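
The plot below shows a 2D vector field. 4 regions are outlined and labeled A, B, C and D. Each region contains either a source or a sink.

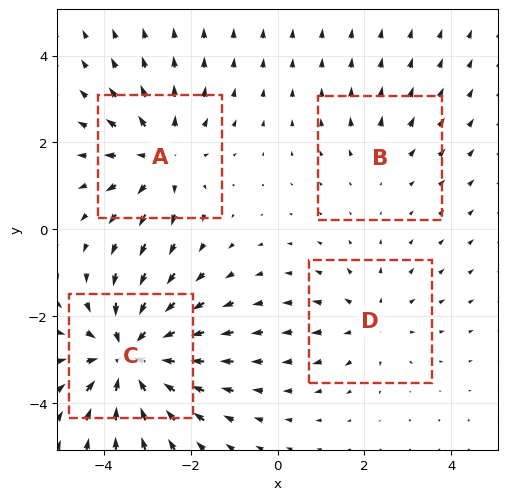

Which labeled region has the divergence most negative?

C

Divergence at each region's feature centre — A: about +4, B: about +2, C: about -6, D: about +3. Region C is most negative.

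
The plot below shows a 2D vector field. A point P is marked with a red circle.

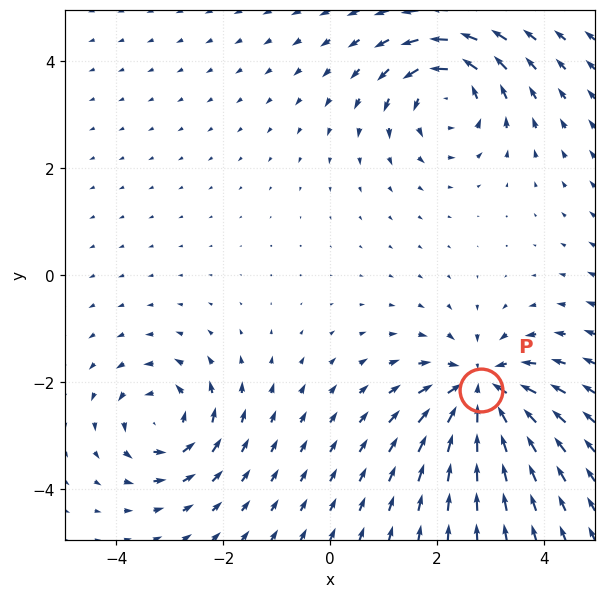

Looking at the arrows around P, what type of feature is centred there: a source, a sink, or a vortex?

At P (2.8, -2.1) the arrows converge inward. Divergence about -6, curl ≈0 — negative divergence with near-zero curl is a sink.

sink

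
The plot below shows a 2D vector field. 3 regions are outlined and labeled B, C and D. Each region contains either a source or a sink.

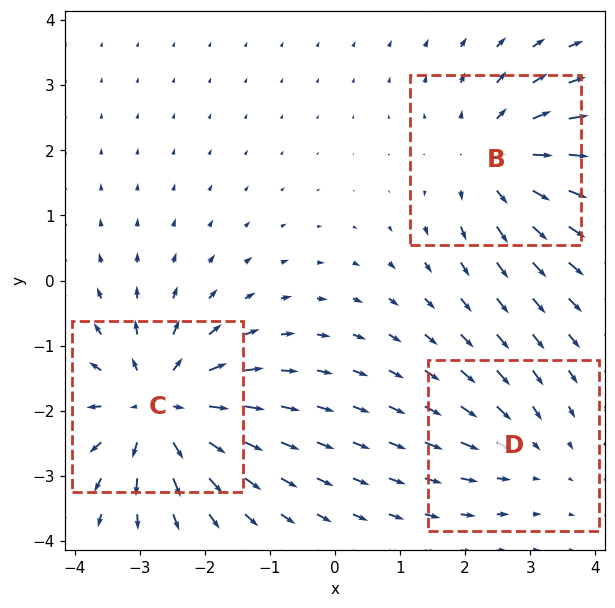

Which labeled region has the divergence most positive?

Divergence at each region's feature centre — B: about +4, C: about +5, D: about -2. Region C is most positive.

C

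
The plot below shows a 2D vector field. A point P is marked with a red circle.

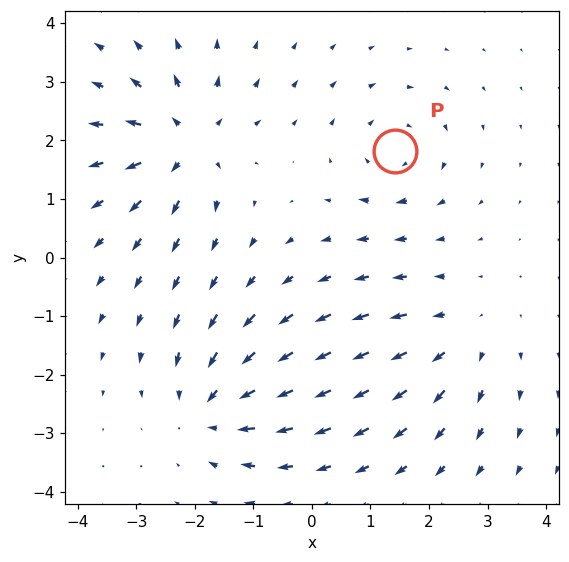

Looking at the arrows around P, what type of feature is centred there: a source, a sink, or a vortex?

At P (1.4, 1.8) the arrows circulate clockwise. Divergence ≈0, curl about -4 — near-zero divergence with nonzero curl is a vortex.

vortex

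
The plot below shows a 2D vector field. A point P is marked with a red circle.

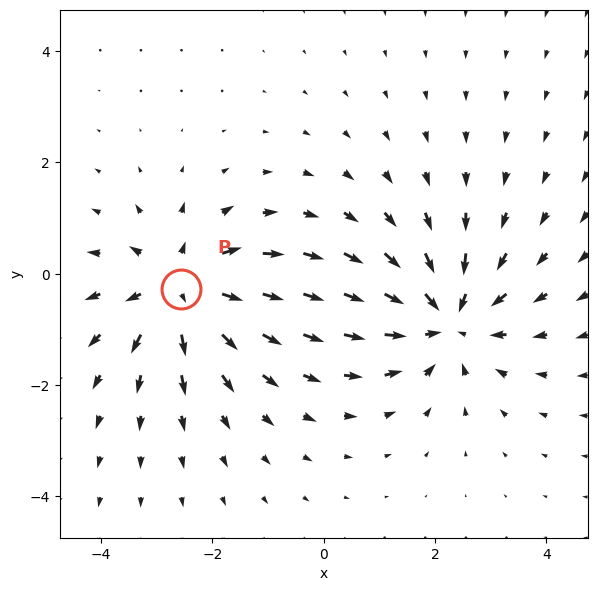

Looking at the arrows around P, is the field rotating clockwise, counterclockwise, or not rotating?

not rotating

Near P at (-2.6, -0.3) the arrows show no circulation. The curl there is ≈0.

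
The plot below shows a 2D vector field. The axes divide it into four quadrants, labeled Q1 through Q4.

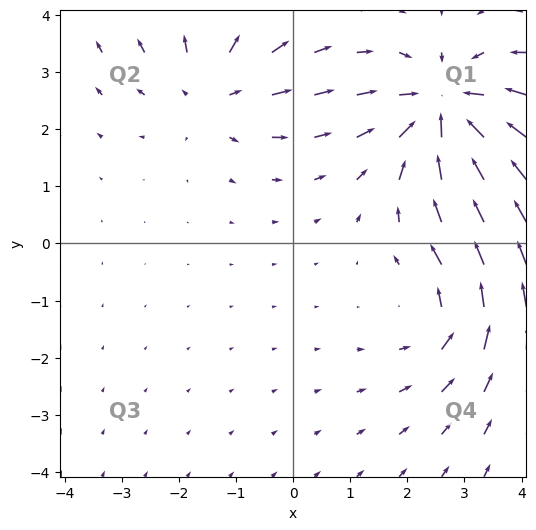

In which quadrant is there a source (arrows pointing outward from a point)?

Q2

The source sits at approximately (-1.4, 2.7), which lies in quadrant Q2. The divergence there is about +3, positive as expected for a source.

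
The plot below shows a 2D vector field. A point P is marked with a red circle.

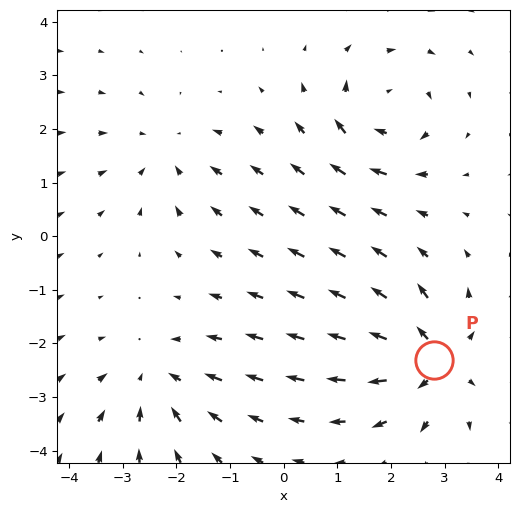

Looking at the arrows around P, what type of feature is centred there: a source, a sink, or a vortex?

At P (2.8, -2.3) the arrows spread outward. Divergence about +6, curl ≈0 — positive divergence with near-zero curl is a source.

source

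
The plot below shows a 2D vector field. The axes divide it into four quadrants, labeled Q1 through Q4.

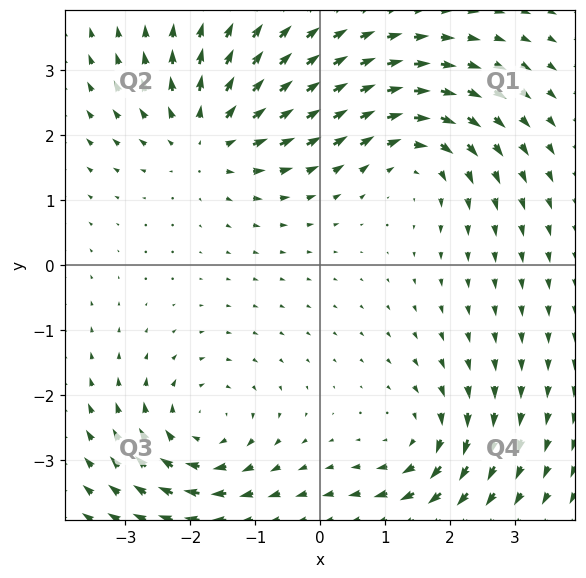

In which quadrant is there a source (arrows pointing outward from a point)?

Q2

The source sits at approximately (-1.7, 2.0), which lies in quadrant Q2. The divergence there is about +4, positive as expected for a source.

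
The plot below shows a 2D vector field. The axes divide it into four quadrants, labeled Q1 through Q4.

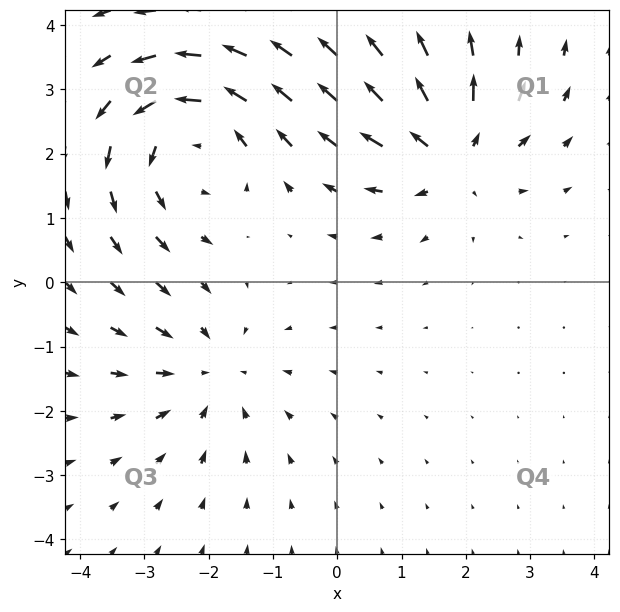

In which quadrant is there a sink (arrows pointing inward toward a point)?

Q3

The sink sits at approximately (-2.0, -1.4), which lies in quadrant Q3. The divergence there is about -3, negative as expected for a sink.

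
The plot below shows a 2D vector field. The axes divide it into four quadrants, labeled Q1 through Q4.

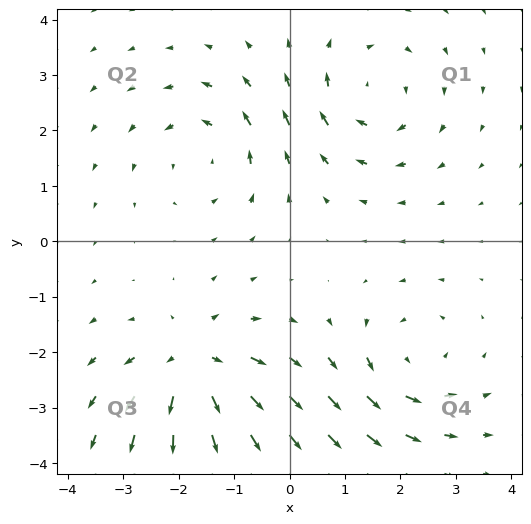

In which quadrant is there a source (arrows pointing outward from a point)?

The source sits at approximately (-1.7, -2.2), which lies in quadrant Q3. The divergence there is about +5, positive as expected for a source.

Q3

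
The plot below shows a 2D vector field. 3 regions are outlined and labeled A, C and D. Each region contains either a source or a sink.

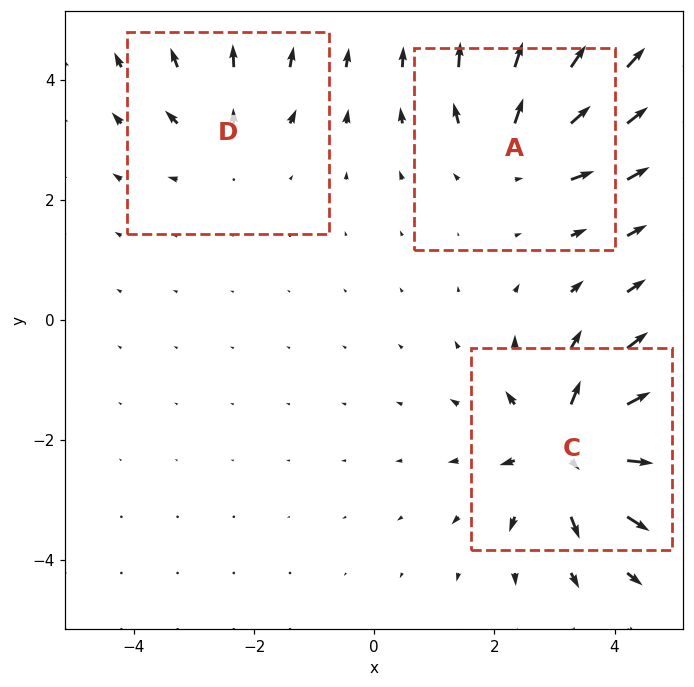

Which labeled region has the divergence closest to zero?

Divergence at each region's feature centre — A: about +4, C: about +6, D: about +3. Region D is closest to zero.

D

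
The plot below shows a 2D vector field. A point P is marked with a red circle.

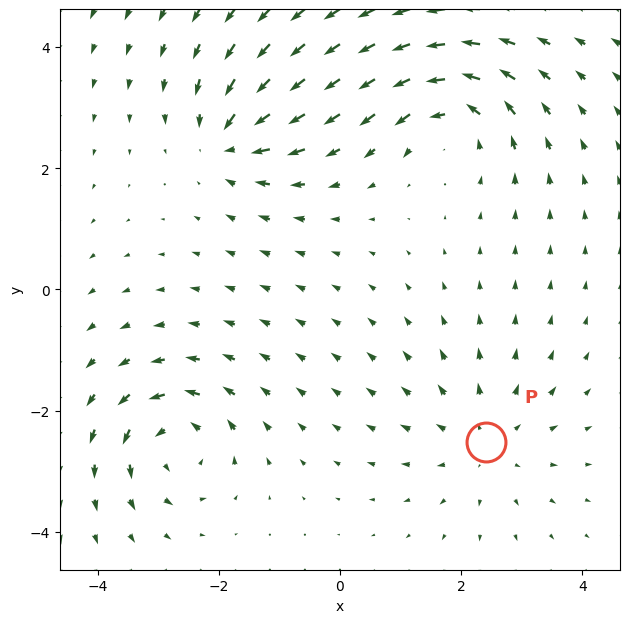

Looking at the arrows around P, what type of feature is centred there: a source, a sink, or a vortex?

At P (2.4, -2.5) the arrows spread outward. Divergence about +3, curl ≈0 — positive divergence with near-zero curl is a source.

source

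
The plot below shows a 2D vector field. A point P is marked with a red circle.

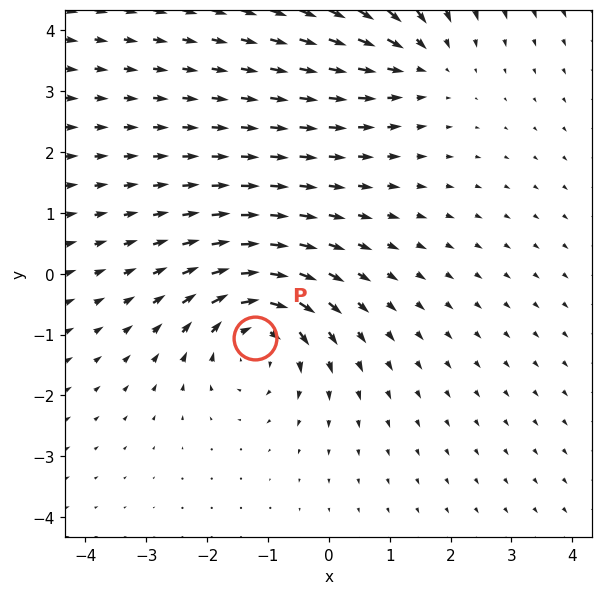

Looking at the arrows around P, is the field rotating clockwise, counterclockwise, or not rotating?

Near P at (-1.2, -1.1) the arrows circulate clockwise. The curl (z-component) there is about -4; negative curl means clockwise rotation.

clockwise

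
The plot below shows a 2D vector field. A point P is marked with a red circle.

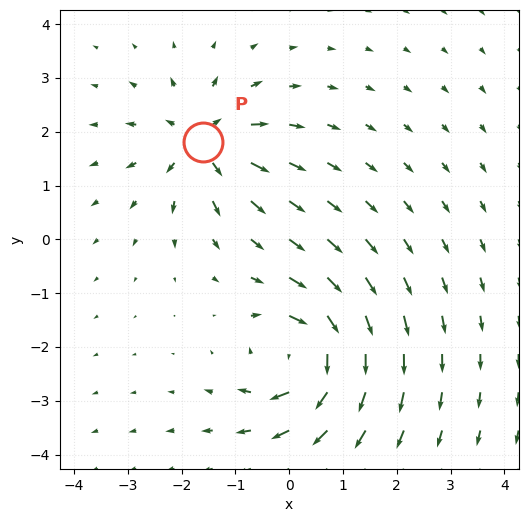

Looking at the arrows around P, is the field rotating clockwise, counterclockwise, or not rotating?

Near P at (-1.6, 1.8) the arrows show no circulation. The curl there is ≈0.

not rotating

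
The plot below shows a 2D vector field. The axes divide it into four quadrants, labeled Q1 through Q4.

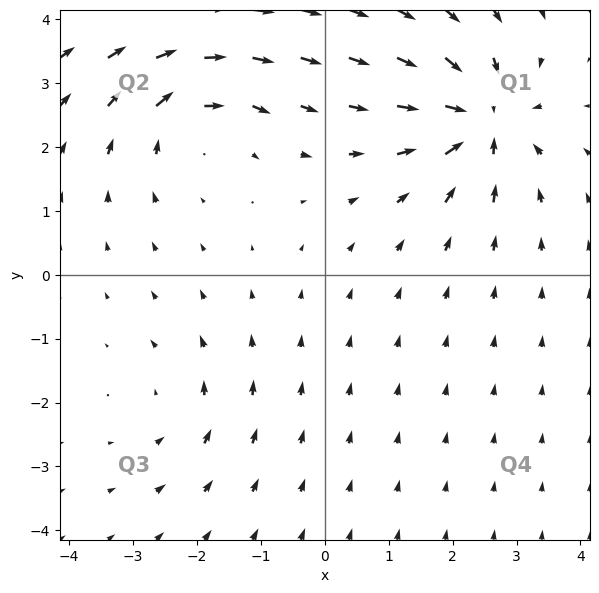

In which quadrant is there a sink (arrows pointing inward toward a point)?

Q1

The sink sits at approximately (2.5, 2.4), which lies in quadrant Q1. The divergence there is about -7, negative as expected for a sink.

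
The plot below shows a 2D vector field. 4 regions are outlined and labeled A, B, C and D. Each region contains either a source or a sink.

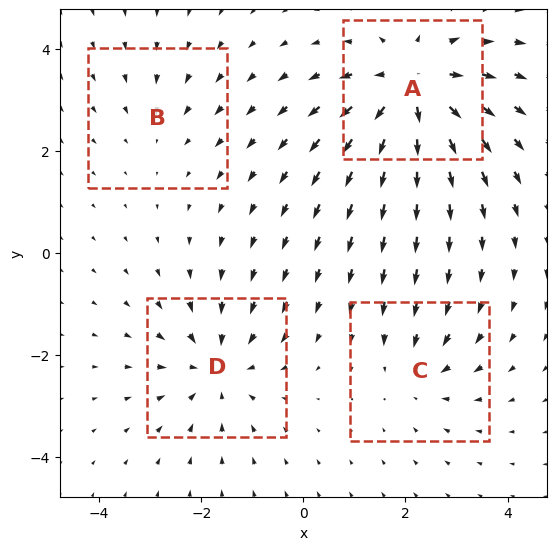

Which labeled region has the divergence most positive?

Divergence at each region's feature centre — A: about +6, B: about -2, C: about -3, D: about -4. Region A is most positive.

A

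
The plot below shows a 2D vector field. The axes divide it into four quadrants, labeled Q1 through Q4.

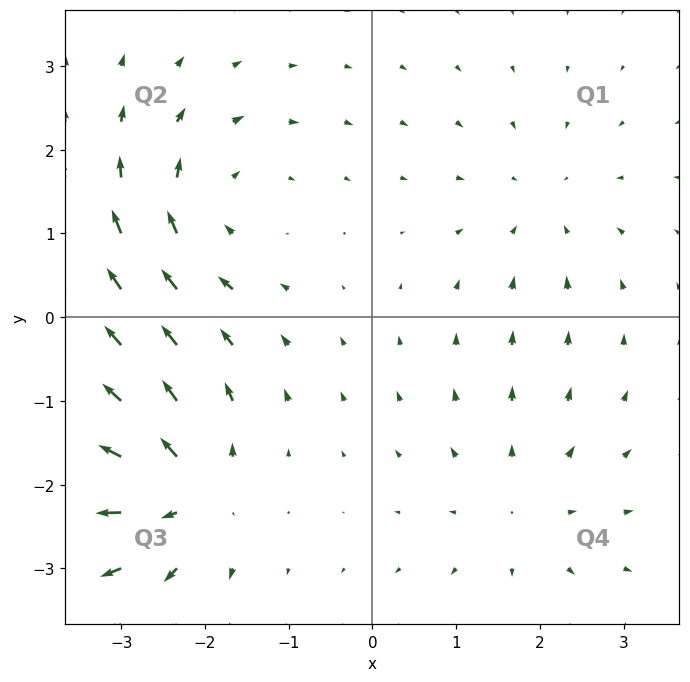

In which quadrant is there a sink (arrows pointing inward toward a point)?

Q1

The sink sits at approximately (2.0, 1.3), which lies in quadrant Q1. The divergence there is about -3, negative as expected for a sink.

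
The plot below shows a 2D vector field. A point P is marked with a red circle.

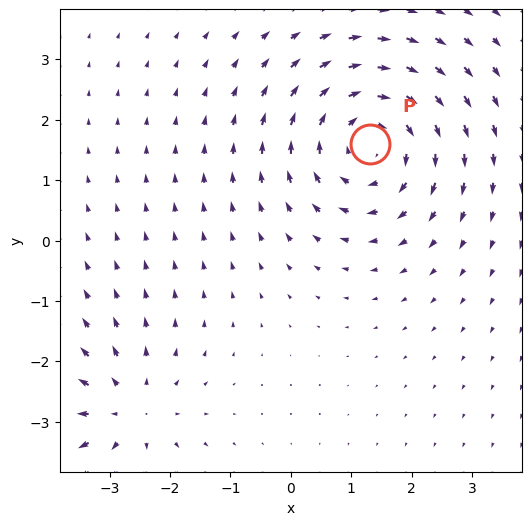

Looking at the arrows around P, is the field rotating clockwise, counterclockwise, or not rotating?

clockwise

Near P at (1.3, 1.6) the arrows circulate clockwise. The curl (z-component) there is about -4; negative curl means clockwise rotation.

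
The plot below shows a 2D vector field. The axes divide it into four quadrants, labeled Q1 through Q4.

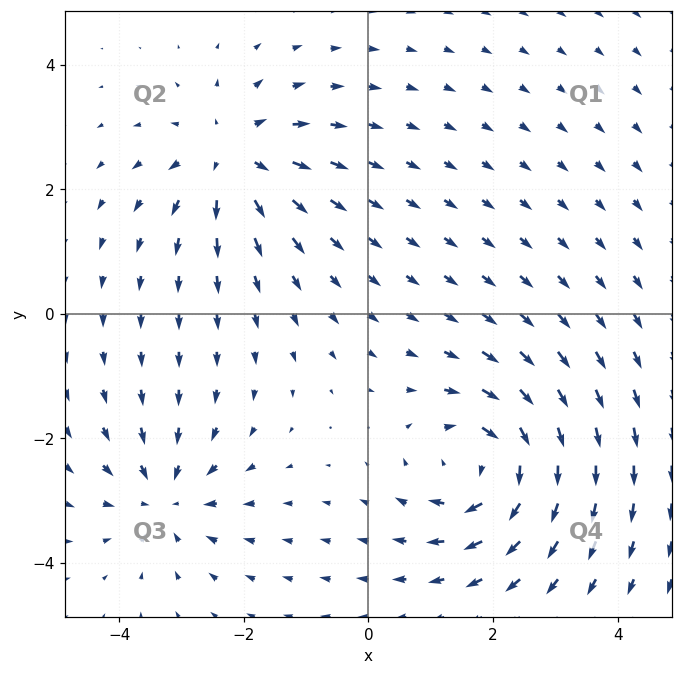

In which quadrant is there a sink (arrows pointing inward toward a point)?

Q3

The sink sits at approximately (-3.3, -2.9), which lies in quadrant Q3. The divergence there is about -4, negative as expected for a sink.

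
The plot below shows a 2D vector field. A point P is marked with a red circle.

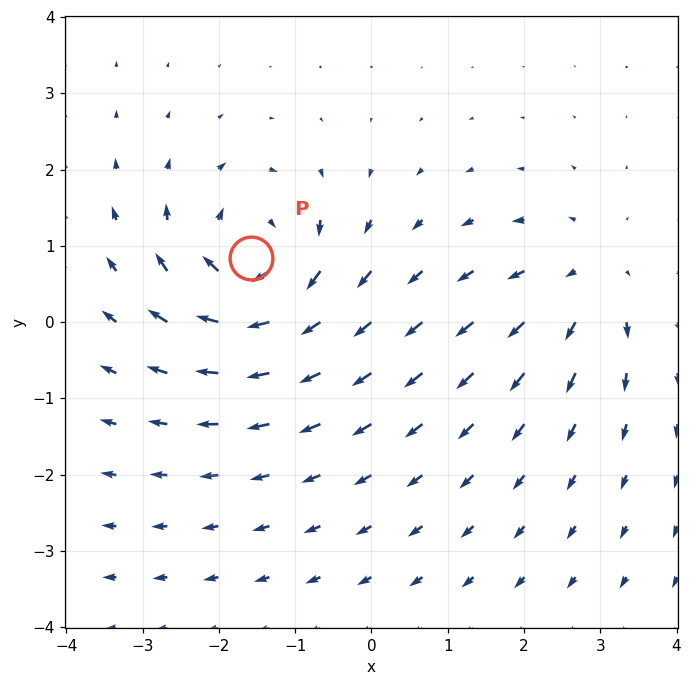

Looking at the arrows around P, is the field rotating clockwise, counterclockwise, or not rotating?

clockwise

Near P at (-1.6, 0.8) the arrows circulate clockwise. The curl (z-component) there is about -5; negative curl means clockwise rotation.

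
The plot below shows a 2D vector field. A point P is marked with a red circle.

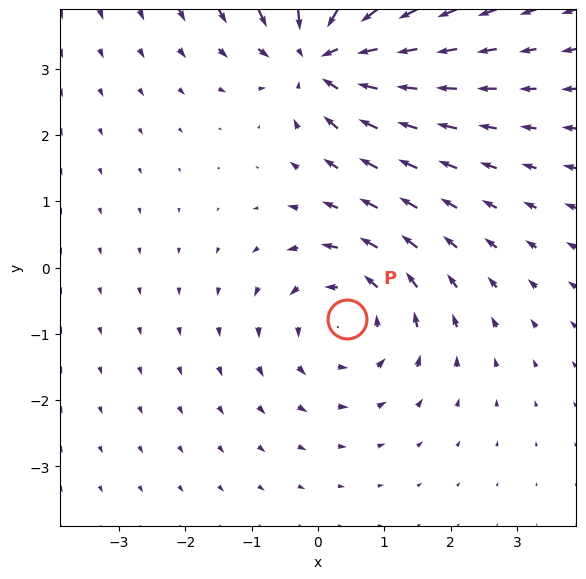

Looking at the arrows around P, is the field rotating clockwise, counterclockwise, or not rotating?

counterclockwise

Near P at (0.4, -0.8) the arrows circulate counterclockwise. The curl (z-component) there is about +3; positive curl means counterclockwise rotation.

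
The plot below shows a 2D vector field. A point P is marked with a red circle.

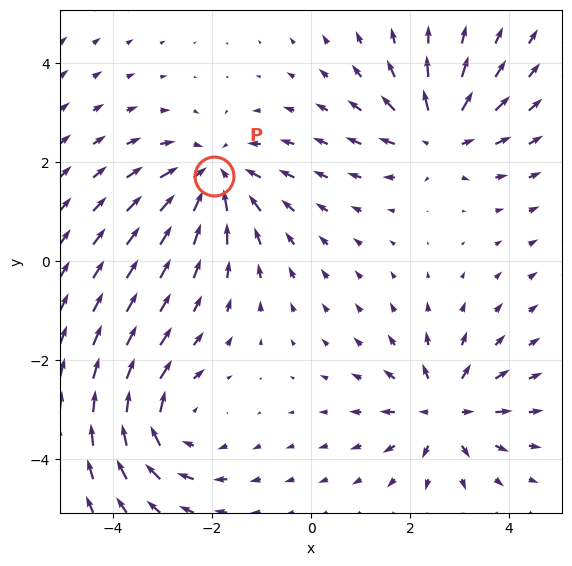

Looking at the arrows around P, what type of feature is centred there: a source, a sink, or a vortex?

sink

At P (-2.0, 1.7) the arrows converge inward. Divergence about -3, curl ≈0 — negative divergence with near-zero curl is a sink.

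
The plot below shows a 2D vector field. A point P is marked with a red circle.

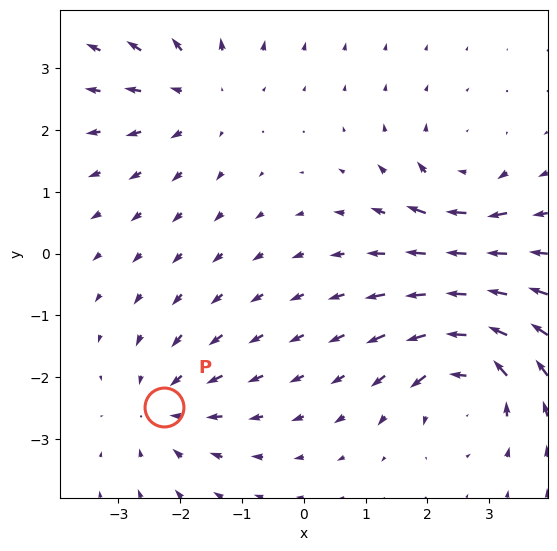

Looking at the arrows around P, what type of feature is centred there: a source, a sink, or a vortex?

sink

At P (-2.3, -2.5) the arrows converge inward. Divergence about -4, curl ≈0 — negative divergence with near-zero curl is a sink.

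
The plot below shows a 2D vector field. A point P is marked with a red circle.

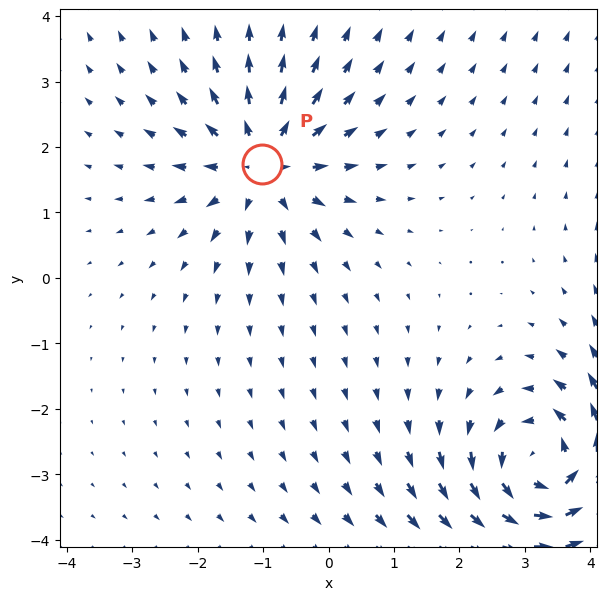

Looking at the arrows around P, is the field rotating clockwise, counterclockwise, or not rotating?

not rotating

Near P at (-1.0, 1.7) the arrows show no circulation. The curl there is ≈0.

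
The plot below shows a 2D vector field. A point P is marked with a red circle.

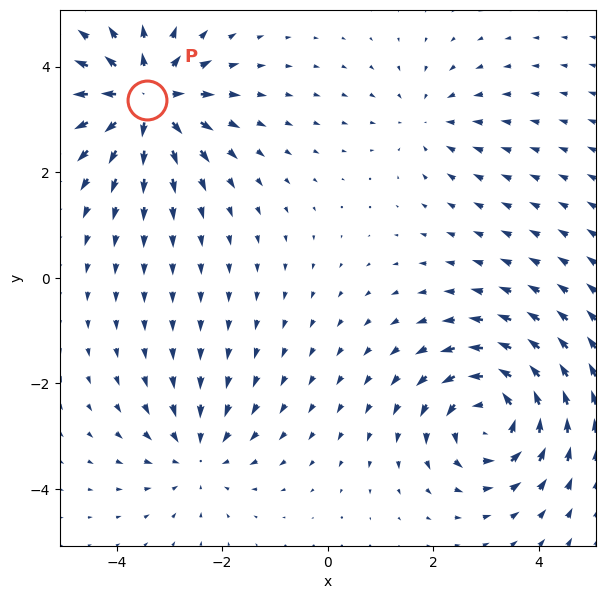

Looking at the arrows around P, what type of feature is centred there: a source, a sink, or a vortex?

At P (-3.4, 3.4) the arrows spread outward. Divergence about +6, curl ≈0 — positive divergence with near-zero curl is a source.

source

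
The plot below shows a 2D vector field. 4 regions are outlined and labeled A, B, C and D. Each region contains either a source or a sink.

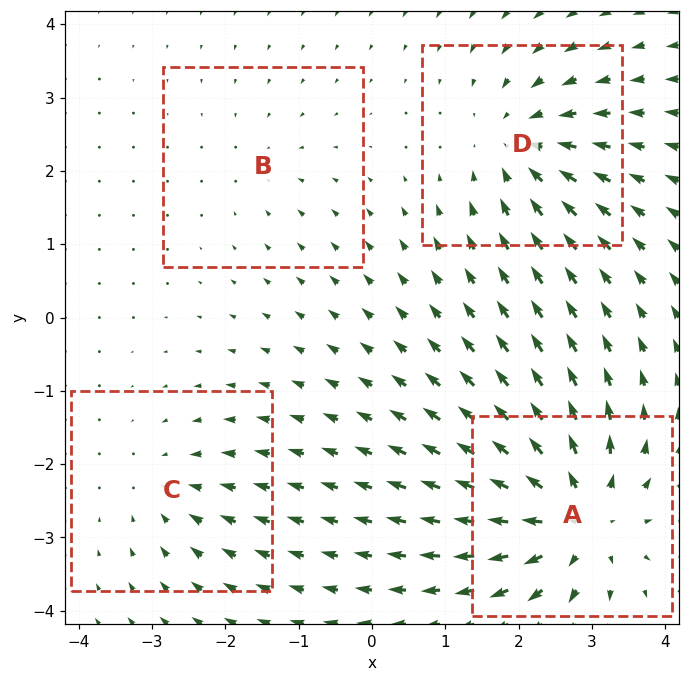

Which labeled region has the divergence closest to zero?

Divergence at each region's feature centre — A: about +8, B: about -2, C: about -3, D: about -5. Region B is closest to zero.

B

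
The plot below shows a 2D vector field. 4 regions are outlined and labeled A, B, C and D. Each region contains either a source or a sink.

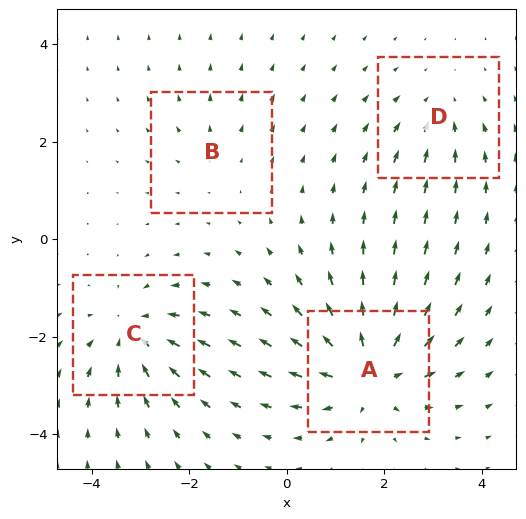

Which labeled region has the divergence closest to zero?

Divergence at each region's feature centre — A: about +7, B: about +2, C: about -5, D: about -3. Region B is closest to zero.

B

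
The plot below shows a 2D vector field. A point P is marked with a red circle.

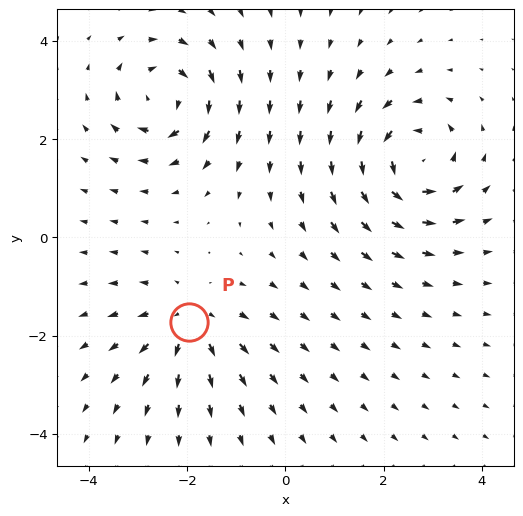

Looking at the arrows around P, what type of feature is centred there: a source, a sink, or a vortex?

At P (-2.0, -1.7) the arrows spread outward. Divergence about +3, curl ≈0 — positive divergence with near-zero curl is a source.

source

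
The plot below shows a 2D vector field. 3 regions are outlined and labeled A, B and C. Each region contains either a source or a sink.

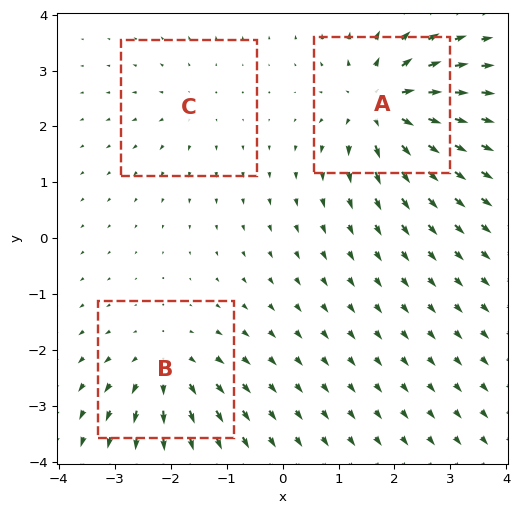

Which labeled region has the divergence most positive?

Divergence at each region's feature centre — A: about +6, B: about +4, C: about +2. Region A is most positive.

A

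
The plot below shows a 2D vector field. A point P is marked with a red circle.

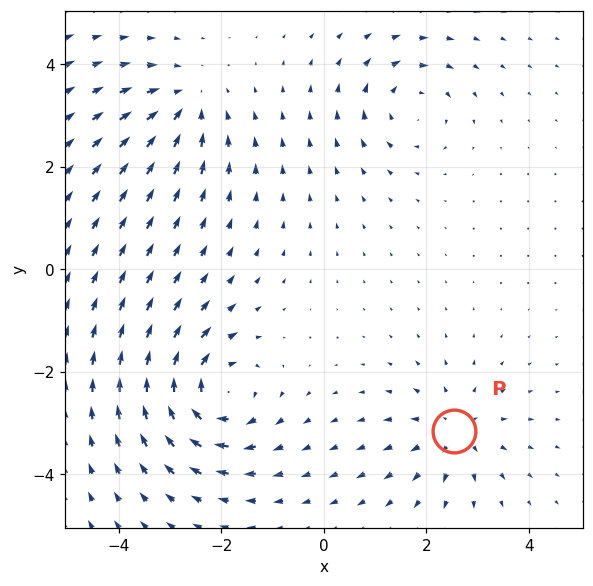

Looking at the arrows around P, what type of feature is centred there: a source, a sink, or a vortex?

At P (2.5, -3.1) the arrows spread outward. Divergence about +3, curl ≈0 — positive divergence with near-zero curl is a source.

source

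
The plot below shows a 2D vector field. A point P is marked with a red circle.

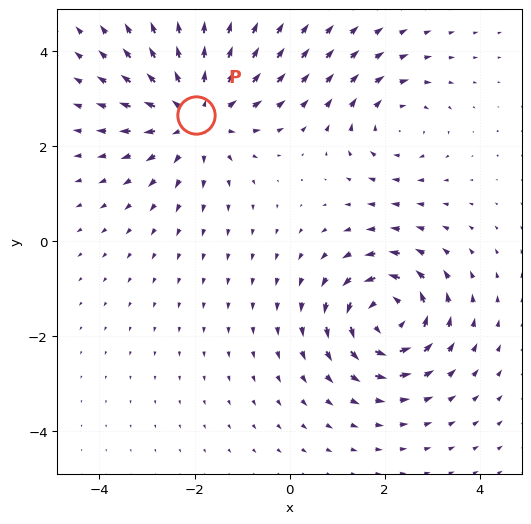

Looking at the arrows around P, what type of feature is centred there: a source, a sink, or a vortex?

source

At P (-2.0, 2.7) the arrows spread outward. Divergence about +4, curl ≈0 — positive divergence with near-zero curl is a source.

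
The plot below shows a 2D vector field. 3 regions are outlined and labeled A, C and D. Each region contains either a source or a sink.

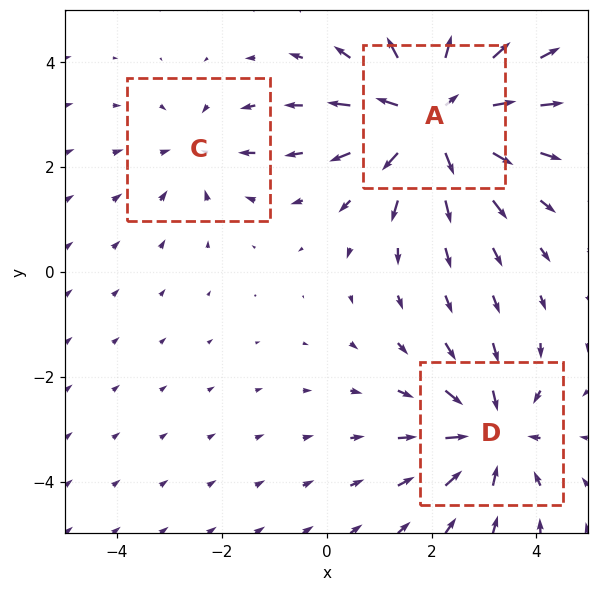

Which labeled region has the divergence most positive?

A

Divergence at each region's feature centre — A: about +5, C: about -2, D: about -3. Region A is most positive.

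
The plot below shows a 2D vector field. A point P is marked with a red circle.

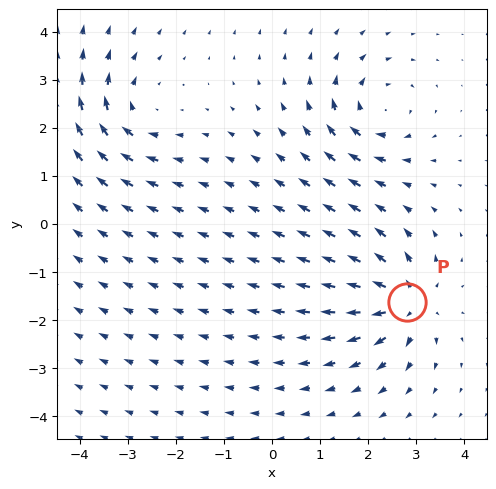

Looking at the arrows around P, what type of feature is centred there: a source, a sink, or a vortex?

At P (2.8, -1.6) the arrows spread outward. Divergence about +7, curl ≈0 — positive divergence with near-zero curl is a source.

source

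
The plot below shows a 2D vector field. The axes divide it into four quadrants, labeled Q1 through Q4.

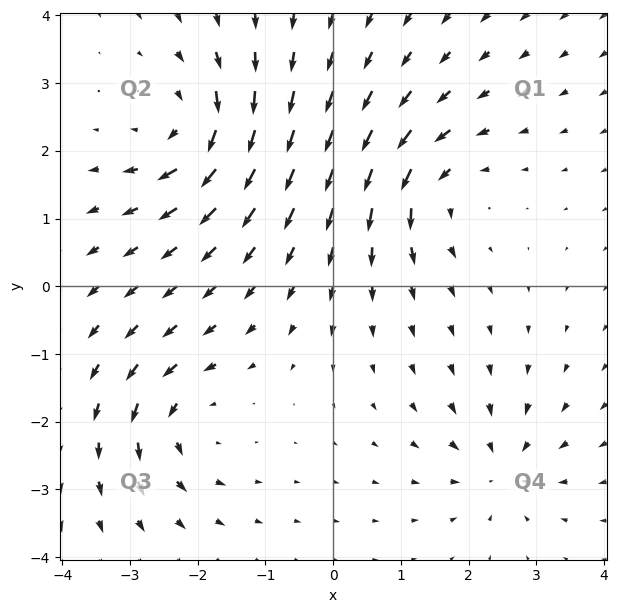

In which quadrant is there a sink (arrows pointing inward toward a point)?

The sink sits at approximately (2.5, -2.7), which lies in quadrant Q4. The divergence there is about -5, negative as expected for a sink.

Q4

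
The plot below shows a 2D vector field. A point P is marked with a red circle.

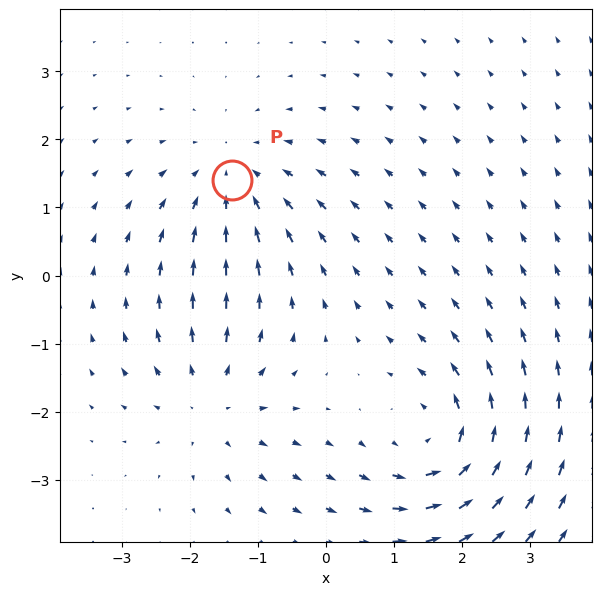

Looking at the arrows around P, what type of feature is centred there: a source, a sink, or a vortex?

sink

At P (-1.4, 1.4) the arrows converge inward. Divergence about -3, curl ≈0 — negative divergence with near-zero curl is a sink.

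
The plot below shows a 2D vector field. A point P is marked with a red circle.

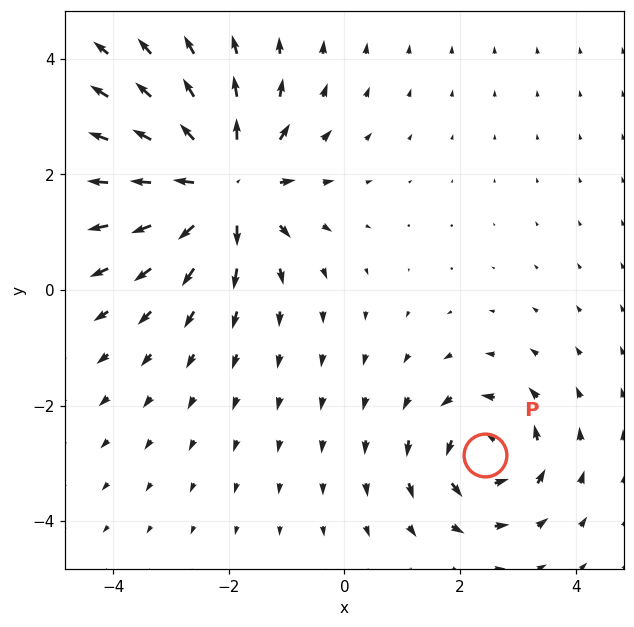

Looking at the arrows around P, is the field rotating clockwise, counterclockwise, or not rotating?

counterclockwise

Near P at (2.4, -2.9) the arrows circulate counterclockwise. The curl (z-component) there is about +4; positive curl means counterclockwise rotation.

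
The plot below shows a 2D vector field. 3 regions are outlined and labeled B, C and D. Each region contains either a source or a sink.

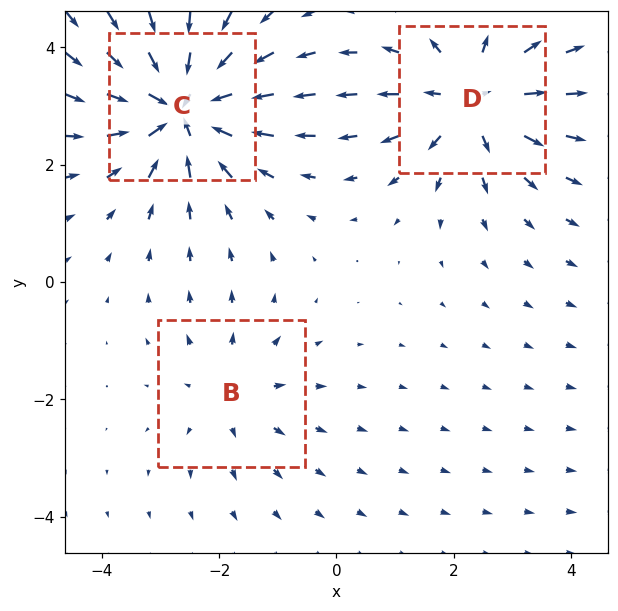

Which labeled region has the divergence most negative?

Divergence at each region's feature centre — B: about +2, C: about -5, D: about +4. Region C is most negative.

C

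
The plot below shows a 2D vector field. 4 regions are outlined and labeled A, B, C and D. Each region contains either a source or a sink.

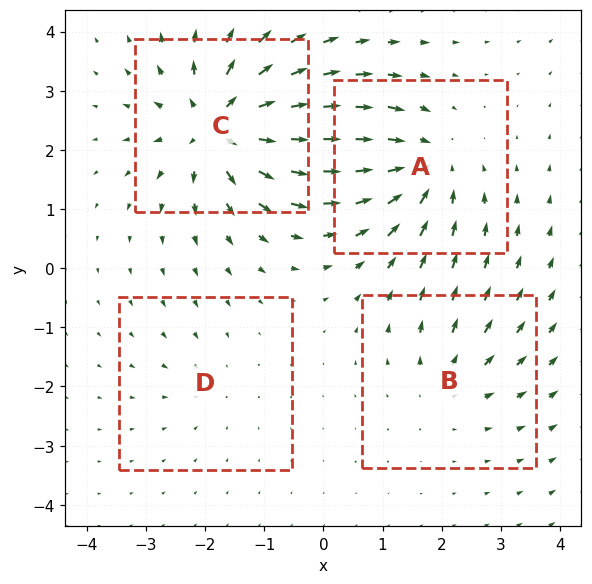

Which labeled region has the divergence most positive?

C

Divergence at each region's feature centre — A: about -6, B: about +3, C: about +8, D: about -2. Region C is most positive.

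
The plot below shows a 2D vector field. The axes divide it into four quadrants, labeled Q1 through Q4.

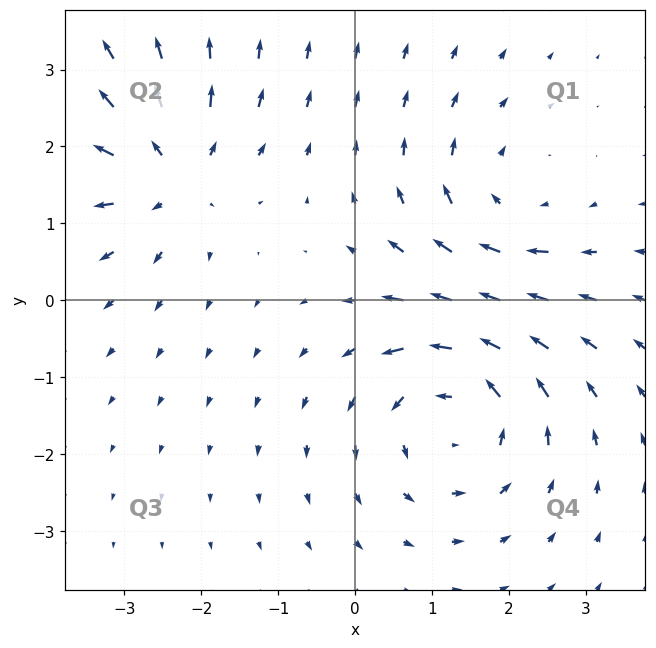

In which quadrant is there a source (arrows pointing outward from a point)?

The source sits at approximately (-2.4, 1.6), which lies in quadrant Q2. The divergence there is about +4, positive as expected for a source.

Q2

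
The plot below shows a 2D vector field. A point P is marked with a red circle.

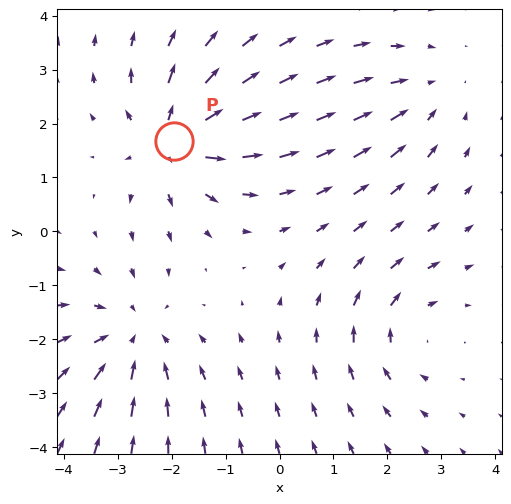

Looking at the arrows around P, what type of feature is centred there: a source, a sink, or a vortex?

source

At P (-2.0, 1.7) the arrows spread outward. Divergence about +6, curl ≈0 — positive divergence with near-zero curl is a source.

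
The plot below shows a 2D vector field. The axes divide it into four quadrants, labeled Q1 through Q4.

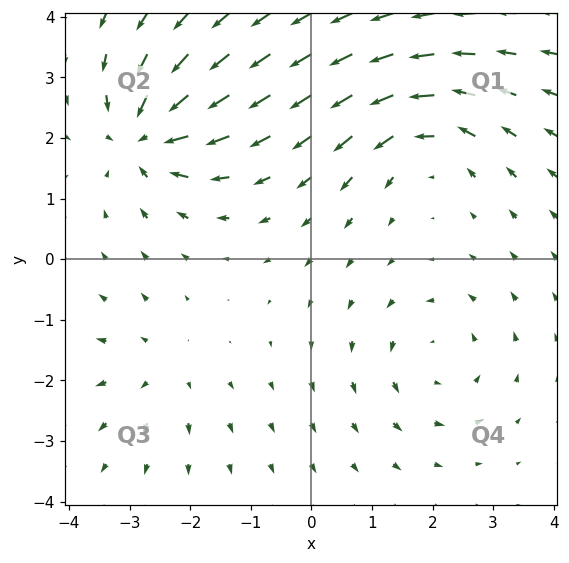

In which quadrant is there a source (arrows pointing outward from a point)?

The source sits at approximately (-2.5, -1.8), which lies in quadrant Q3. The divergence there is about +3, positive as expected for a source.

Q3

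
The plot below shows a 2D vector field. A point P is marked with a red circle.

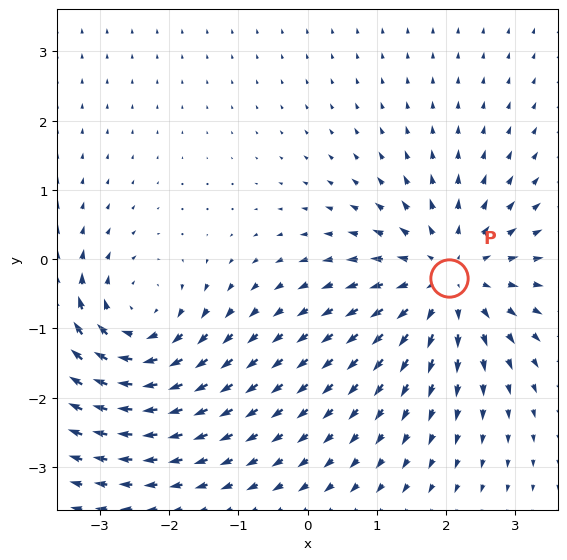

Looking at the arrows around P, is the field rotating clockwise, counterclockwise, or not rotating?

not rotating

Near P at (2.0, -0.3) the arrows show no circulation. The curl there is ≈0.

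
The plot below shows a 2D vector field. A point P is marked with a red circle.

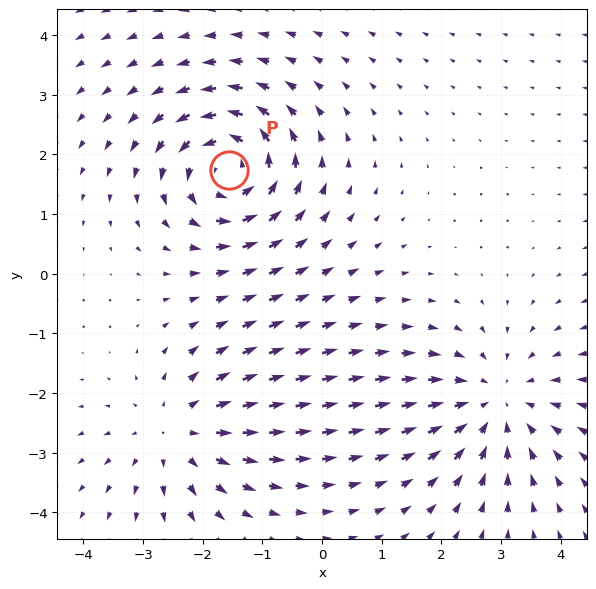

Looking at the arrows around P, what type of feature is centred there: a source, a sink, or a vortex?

At P (-1.6, 1.7) the arrows circulate counterclockwise. Divergence ≈0, curl about +6 — near-zero divergence with nonzero curl is a vortex.

vortex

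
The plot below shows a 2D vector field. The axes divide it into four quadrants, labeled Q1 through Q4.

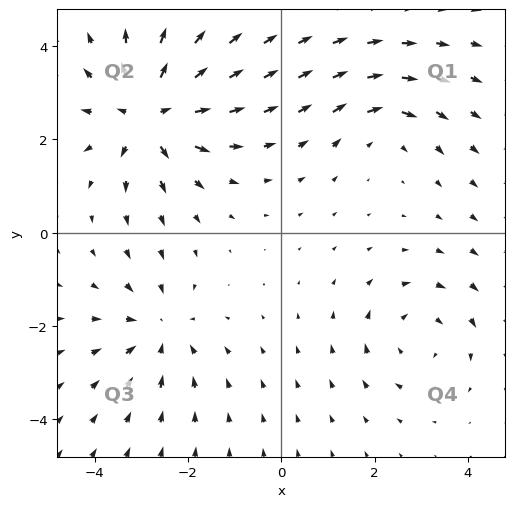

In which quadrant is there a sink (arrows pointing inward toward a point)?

The sink sits at approximately (-2.6, -2.1), which lies in quadrant Q3. The divergence there is about -3, negative as expected for a sink.

Q3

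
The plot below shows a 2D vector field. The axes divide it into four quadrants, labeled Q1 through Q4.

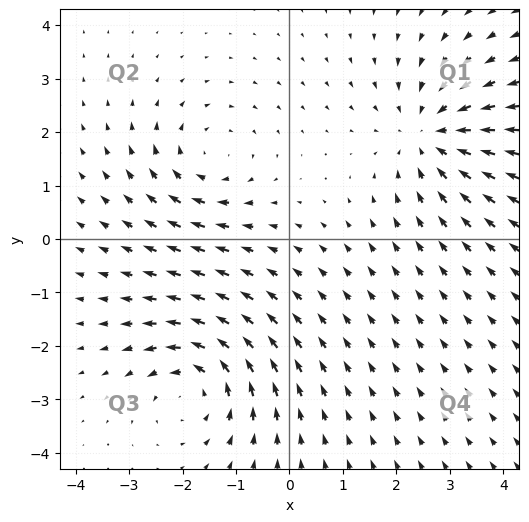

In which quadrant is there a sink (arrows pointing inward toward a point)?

Q1

The sink sits at approximately (2.6, 1.9), which lies in quadrant Q1. The divergence there is about -5, negative as expected for a sink.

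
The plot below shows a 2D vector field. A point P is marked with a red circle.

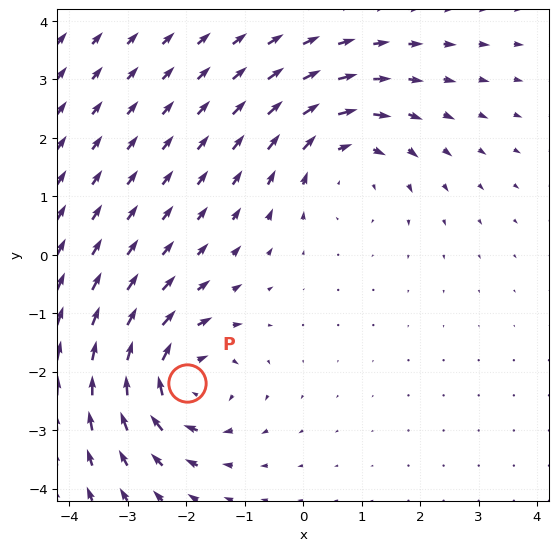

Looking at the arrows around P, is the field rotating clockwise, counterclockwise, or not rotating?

clockwise

Near P at (-2.0, -2.2) the arrows circulate clockwise. The curl (z-component) there is about -5; negative curl means clockwise rotation.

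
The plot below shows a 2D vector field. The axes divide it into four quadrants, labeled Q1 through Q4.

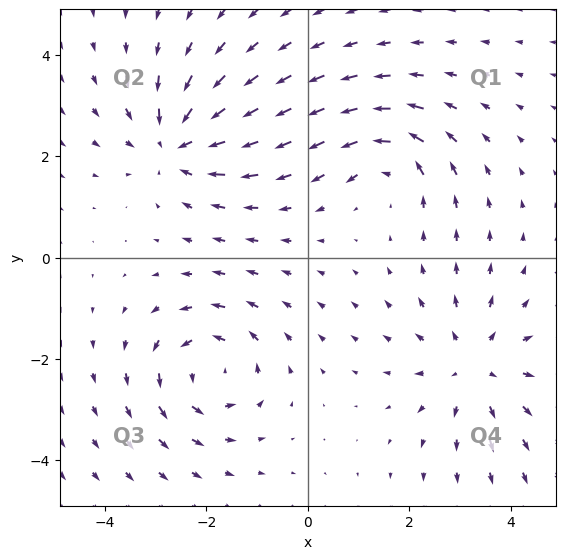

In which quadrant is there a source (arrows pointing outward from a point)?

The source sits at approximately (3.3, -2.1), which lies in quadrant Q4. The divergence there is about +3, positive as expected for a source.

Q4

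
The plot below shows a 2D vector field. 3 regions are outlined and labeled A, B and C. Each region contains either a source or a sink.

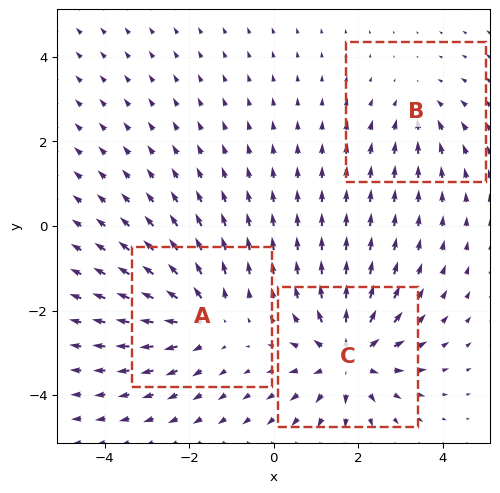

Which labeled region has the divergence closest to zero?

Divergence at each region's feature centre — A: about +3, B: about -2, C: about +5. Region B is closest to zero.

B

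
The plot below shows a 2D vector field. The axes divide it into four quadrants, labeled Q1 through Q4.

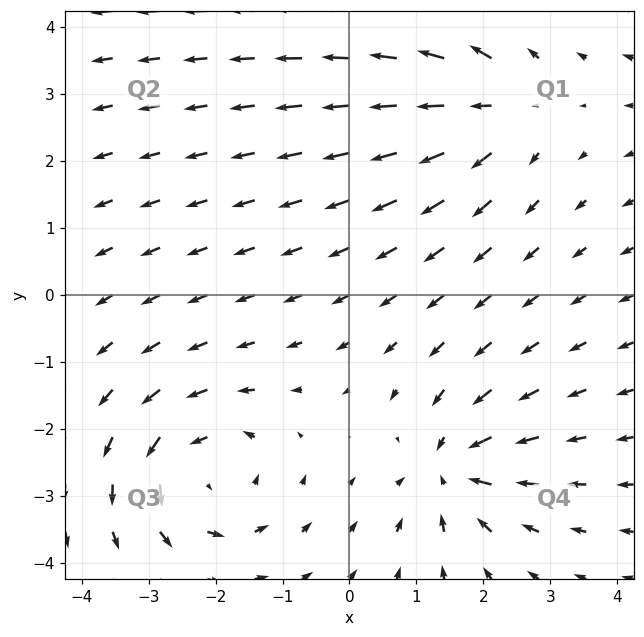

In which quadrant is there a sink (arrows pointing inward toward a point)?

Q4

The sink sits at approximately (1.5, -2.6), which lies in quadrant Q4. The divergence there is about -4, negative as expected for a sink.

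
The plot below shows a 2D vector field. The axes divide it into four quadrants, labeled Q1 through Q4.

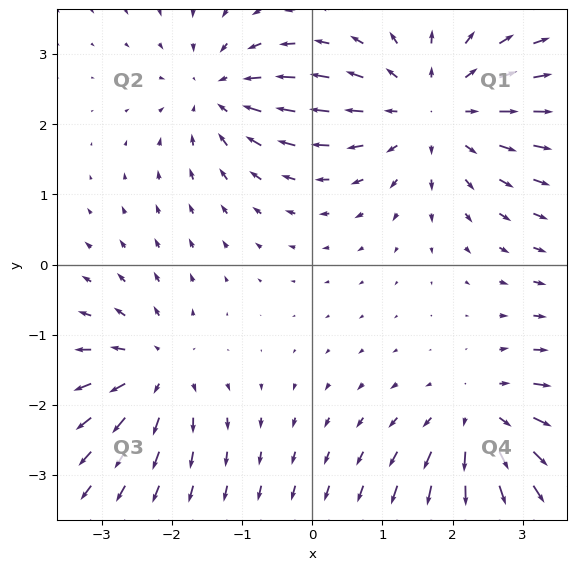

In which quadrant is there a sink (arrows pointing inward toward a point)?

The sink sits at approximately (-1.3, 2.4), which lies in quadrant Q2. The divergence there is about -4, negative as expected for a sink.

Q2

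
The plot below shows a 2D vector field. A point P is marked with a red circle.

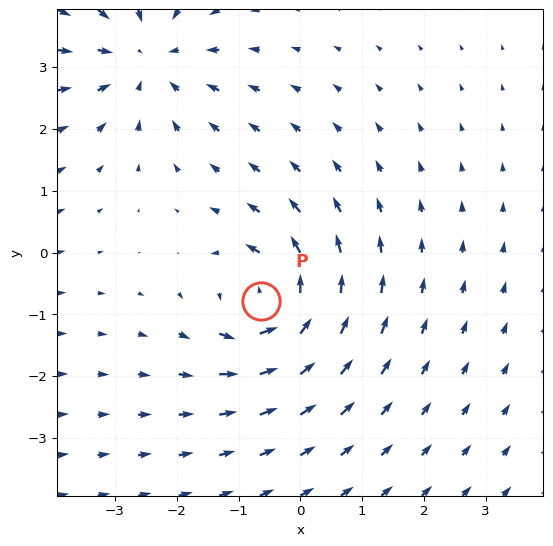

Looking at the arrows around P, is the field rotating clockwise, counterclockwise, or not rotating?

Near P at (-0.6, -0.8) the arrows circulate counterclockwise. The curl (z-component) there is about +4; positive curl means counterclockwise rotation.

counterclockwise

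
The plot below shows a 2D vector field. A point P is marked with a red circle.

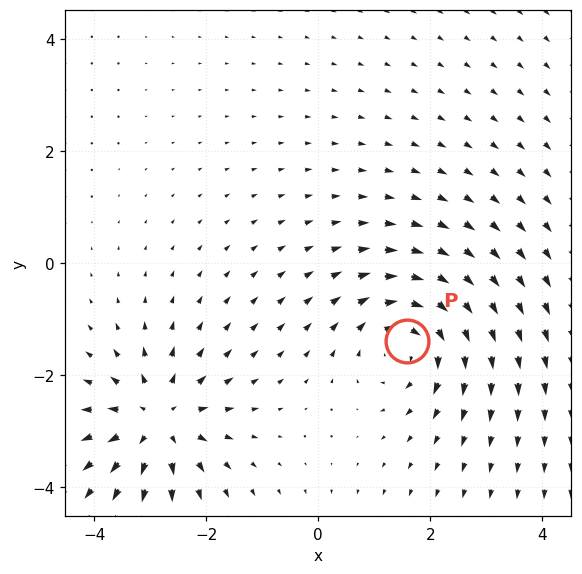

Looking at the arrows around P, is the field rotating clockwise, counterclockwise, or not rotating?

Near P at (1.6, -1.4) the arrows circulate clockwise. The curl (z-component) there is about -3; negative curl means clockwise rotation.

clockwise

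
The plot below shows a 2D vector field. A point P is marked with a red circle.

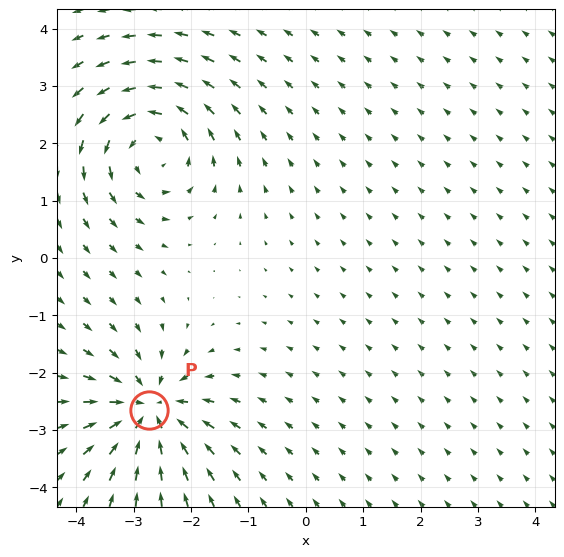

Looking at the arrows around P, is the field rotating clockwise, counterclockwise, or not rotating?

not rotating

Near P at (-2.7, -2.7) the arrows show no circulation. The curl there is ≈0.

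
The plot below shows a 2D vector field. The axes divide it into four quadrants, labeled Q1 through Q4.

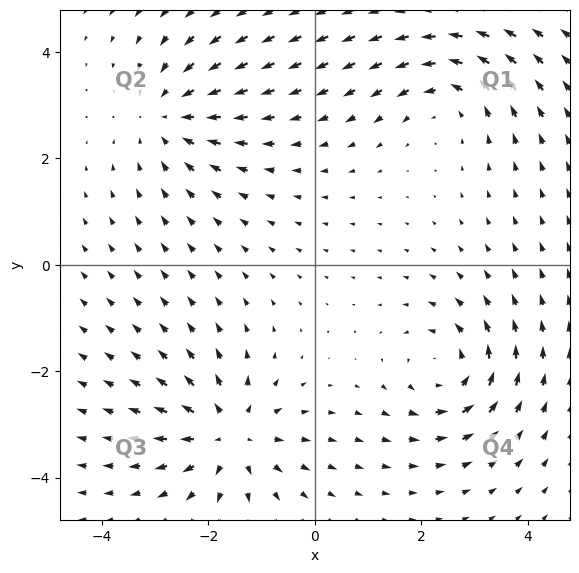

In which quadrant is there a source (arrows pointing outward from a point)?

Q3

The source sits at approximately (-1.6, -3.2), which lies in quadrant Q3. The divergence there is about +5, positive as expected for a source.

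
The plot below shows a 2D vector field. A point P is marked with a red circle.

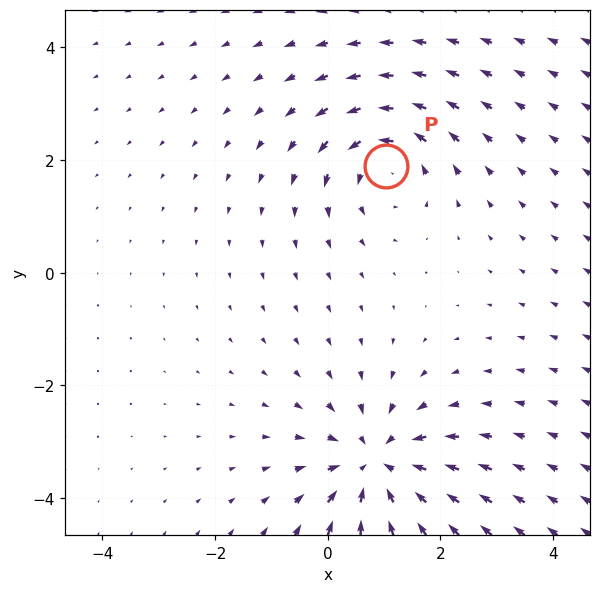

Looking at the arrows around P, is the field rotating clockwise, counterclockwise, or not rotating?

counterclockwise

Near P at (1.0, 1.9) the arrows circulate counterclockwise. The curl (z-component) there is about +4; positive curl means counterclockwise rotation.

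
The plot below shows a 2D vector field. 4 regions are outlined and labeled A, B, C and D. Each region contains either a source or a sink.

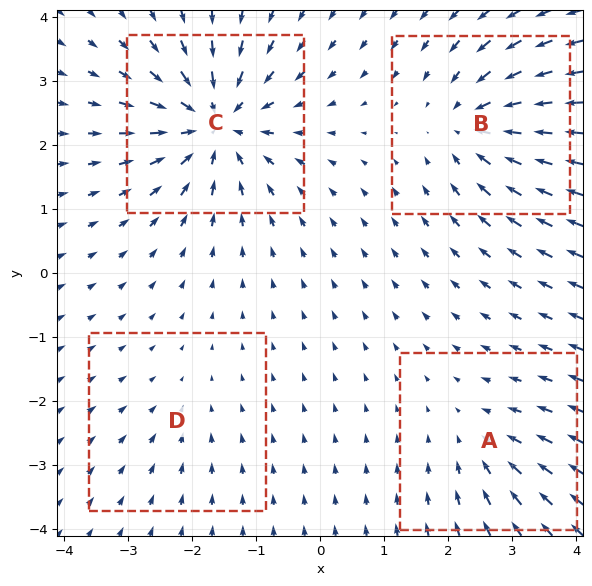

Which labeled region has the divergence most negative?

C

Divergence at each region's feature centre — A: about -3, B: about -6, C: about -8, D: about -2. Region C is most negative.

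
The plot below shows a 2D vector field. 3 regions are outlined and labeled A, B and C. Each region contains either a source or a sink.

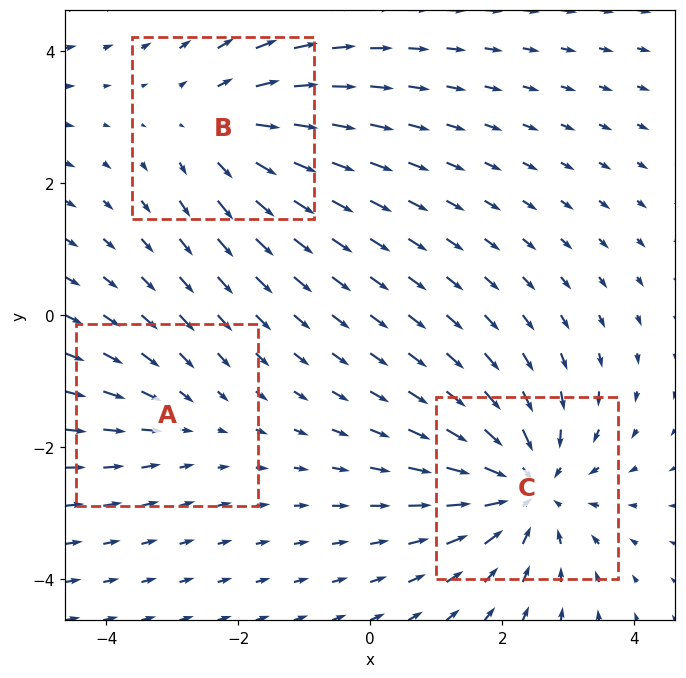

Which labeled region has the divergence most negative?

Divergence at each region's feature centre — A: about -2, B: about +3, C: about -4. Region C is most negative.

C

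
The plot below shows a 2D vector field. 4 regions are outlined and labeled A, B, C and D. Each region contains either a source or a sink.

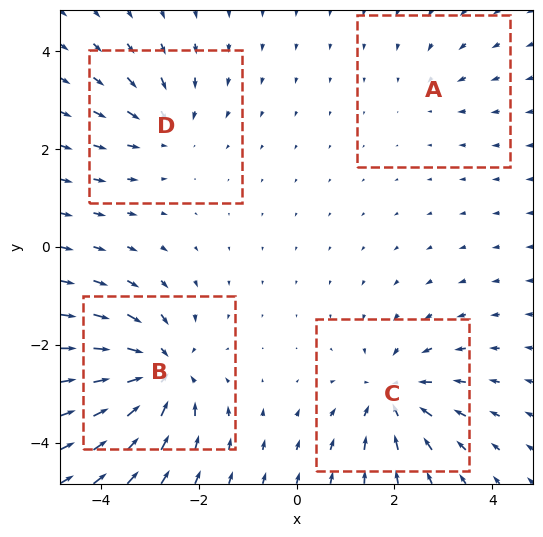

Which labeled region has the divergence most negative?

B

Divergence at each region's feature centre — A: about -2, B: about -7, C: about -5, D: about -4. Region B is most negative.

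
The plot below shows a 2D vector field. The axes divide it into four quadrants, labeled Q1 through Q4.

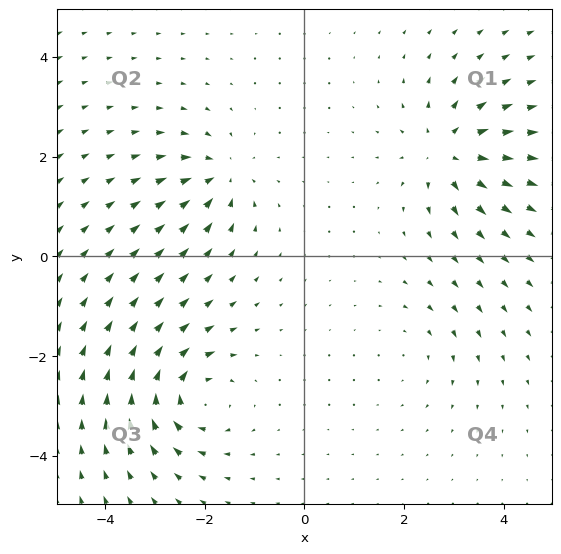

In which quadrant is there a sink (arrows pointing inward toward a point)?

Q2

The sink sits at approximately (-1.7, 1.6), which lies in quadrant Q2. The divergence there is about -5, negative as expected for a sink.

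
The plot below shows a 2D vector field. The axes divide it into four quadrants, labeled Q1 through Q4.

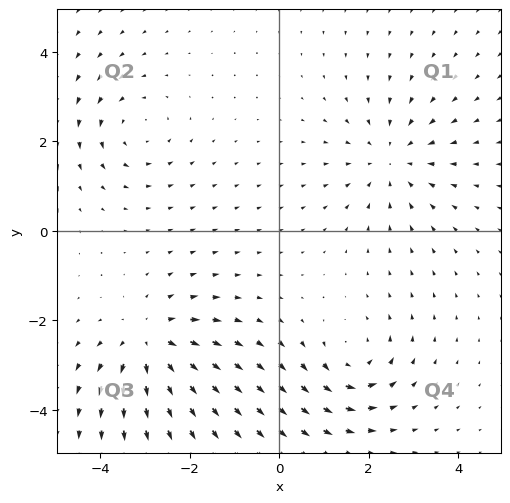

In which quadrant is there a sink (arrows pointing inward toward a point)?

The sink sits at approximately (2.5, 1.6), which lies in quadrant Q1. The divergence there is about -4, negative as expected for a sink.

Q1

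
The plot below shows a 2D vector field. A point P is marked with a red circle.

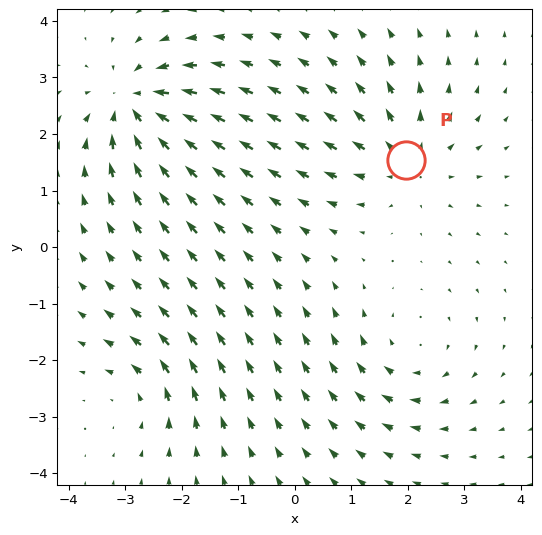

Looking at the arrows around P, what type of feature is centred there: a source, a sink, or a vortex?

source

At P (2.0, 1.5) the arrows spread outward. Divergence about +4, curl ≈0 — positive divergence with near-zero curl is a source.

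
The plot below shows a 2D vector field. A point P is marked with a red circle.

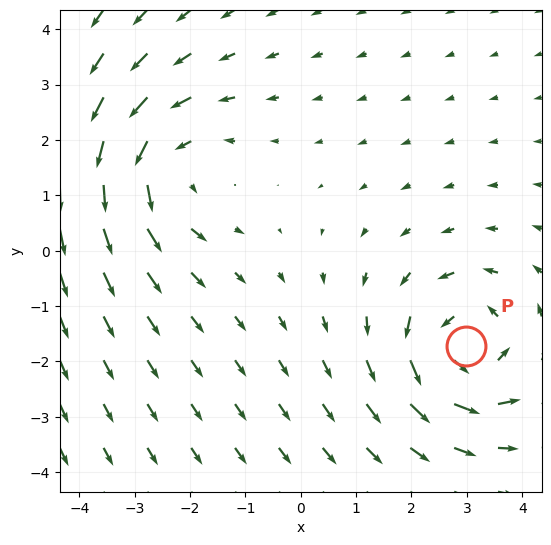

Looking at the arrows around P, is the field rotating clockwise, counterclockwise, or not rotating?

Near P at (3.0, -1.7) the arrows circulate counterclockwise. The curl (z-component) there is about +4; positive curl means counterclockwise rotation.

counterclockwise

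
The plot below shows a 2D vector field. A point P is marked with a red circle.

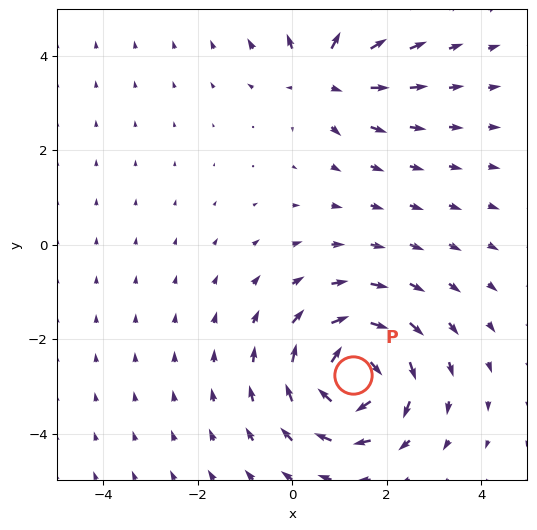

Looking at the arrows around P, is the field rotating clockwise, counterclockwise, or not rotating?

clockwise

Near P at (1.3, -2.8) the arrows circulate clockwise. The curl (z-component) there is about -5; negative curl means clockwise rotation.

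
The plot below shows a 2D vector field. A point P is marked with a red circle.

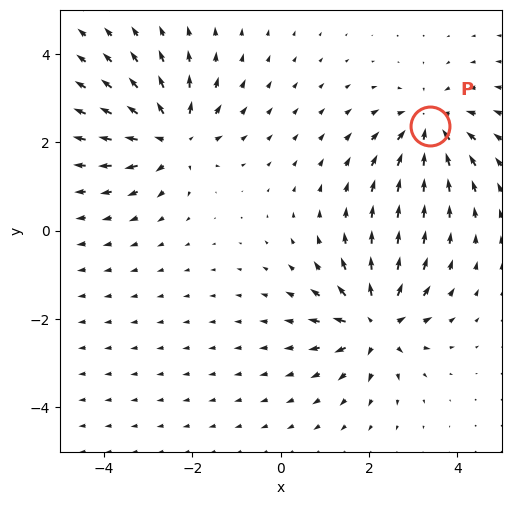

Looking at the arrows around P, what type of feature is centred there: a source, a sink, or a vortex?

sink

At P (3.4, 2.4) the arrows converge inward. Divergence about -4, curl ≈0 — negative divergence with near-zero curl is a sink.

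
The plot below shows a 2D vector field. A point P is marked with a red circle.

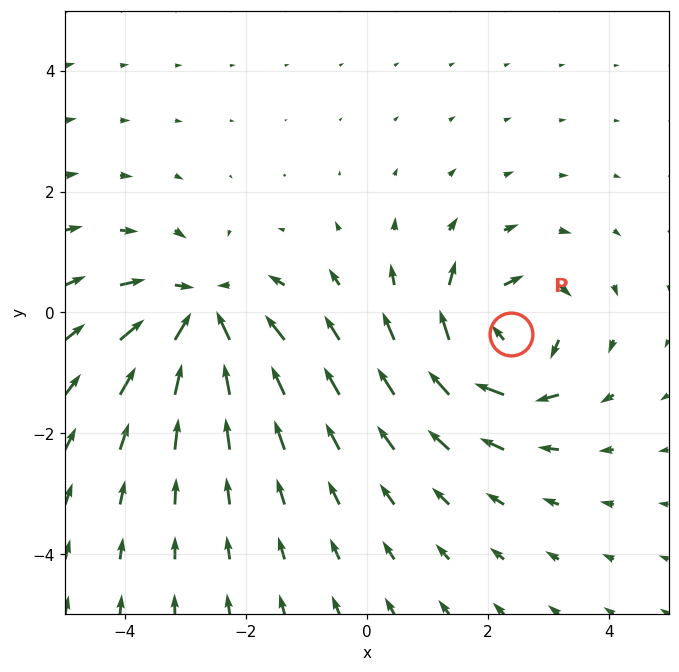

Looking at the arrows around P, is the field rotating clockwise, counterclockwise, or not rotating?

Near P at (2.4, -0.4) the arrows circulate clockwise. The curl (z-component) there is about -6; negative curl means clockwise rotation.

clockwise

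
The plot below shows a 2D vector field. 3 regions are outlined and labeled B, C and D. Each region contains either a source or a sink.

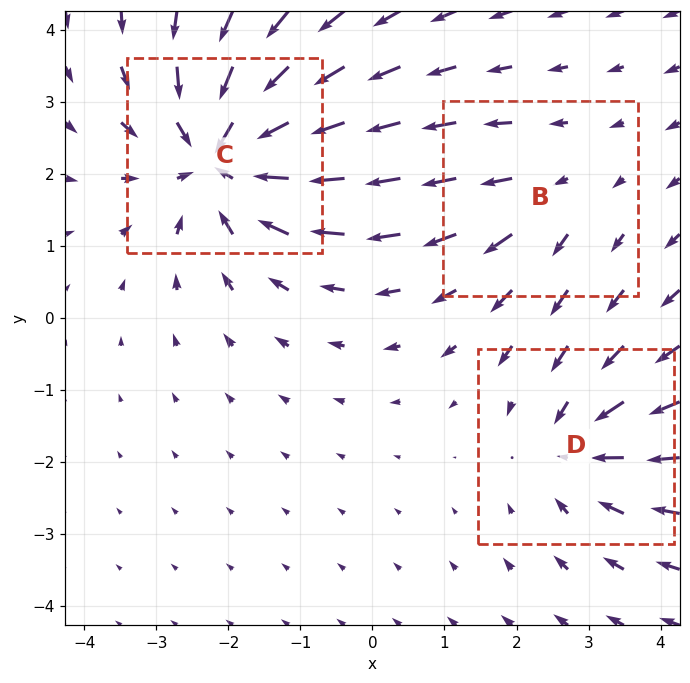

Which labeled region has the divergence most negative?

C

Divergence at each region's feature centre — B: about +2, C: about -5, D: about -3. Region C is most negative.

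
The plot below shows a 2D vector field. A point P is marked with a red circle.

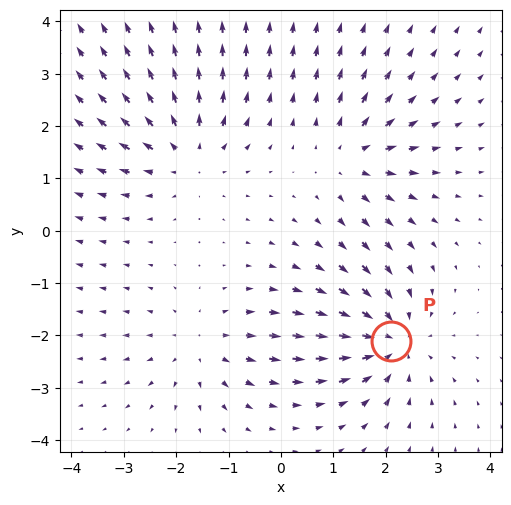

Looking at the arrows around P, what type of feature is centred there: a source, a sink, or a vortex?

sink

At P (2.1, -2.1) the arrows converge inward. Divergence about -5, curl ≈0 — negative divergence with near-zero curl is a sink.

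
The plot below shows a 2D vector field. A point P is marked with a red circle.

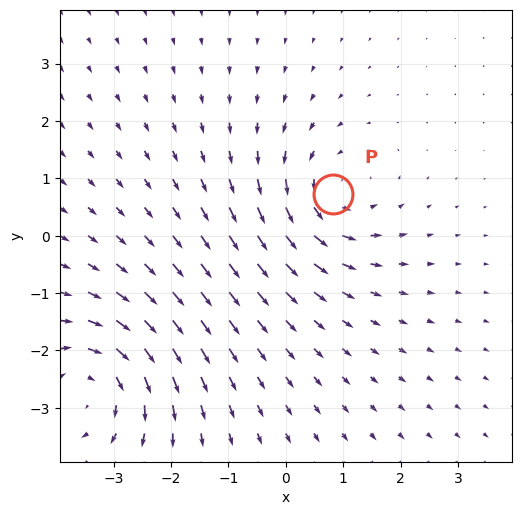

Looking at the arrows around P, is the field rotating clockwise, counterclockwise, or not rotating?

Near P at (0.8, 0.7) the arrows circulate counterclockwise. The curl (z-component) there is about +4; positive curl means counterclockwise rotation.

counterclockwise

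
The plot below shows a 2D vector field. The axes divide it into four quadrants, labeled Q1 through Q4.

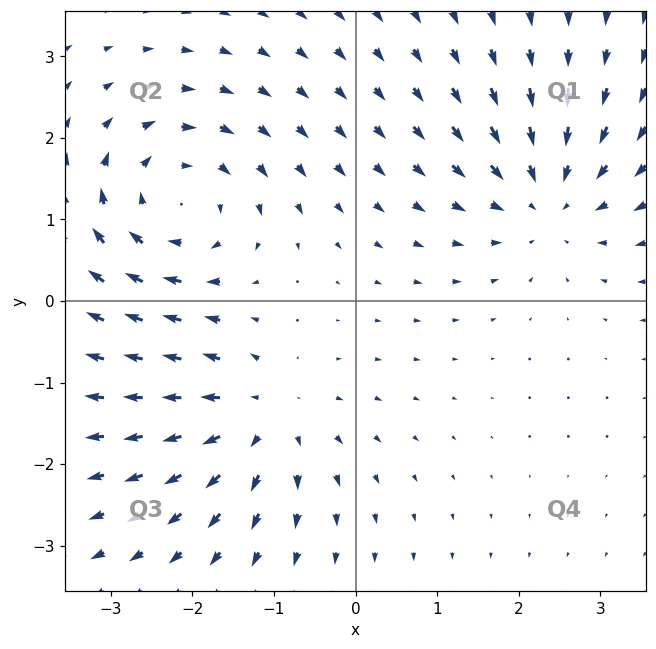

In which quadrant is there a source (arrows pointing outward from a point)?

Q3

The source sits at approximately (-1.2, -1.4), which lies in quadrant Q3. The divergence there is about +4, positive as expected for a source.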